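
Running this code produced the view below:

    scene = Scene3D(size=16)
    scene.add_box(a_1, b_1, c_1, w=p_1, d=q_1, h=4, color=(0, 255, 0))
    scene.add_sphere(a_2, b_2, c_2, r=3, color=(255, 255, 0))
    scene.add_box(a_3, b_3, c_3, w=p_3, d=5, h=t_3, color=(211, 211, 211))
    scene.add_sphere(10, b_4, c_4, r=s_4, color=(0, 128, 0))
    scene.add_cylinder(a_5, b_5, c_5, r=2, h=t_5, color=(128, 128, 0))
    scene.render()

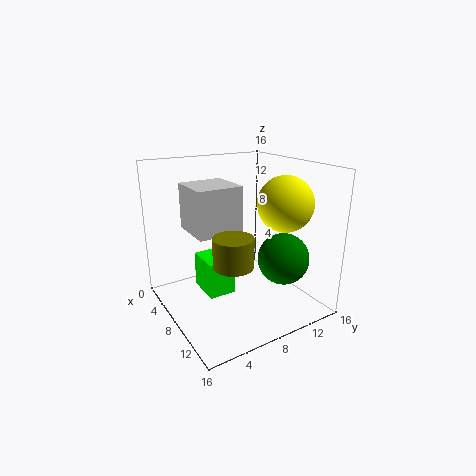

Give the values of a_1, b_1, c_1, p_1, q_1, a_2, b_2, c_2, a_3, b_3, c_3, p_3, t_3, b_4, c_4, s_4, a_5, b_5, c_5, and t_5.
a_1 = 5; b_1 = 4; c_1 = 2; p_1 = 4; q_1 = 3; a_2 = 11; b_2 = 12; c_2 = 12; a_3 = 4; b_3 = 3; c_3 = 9; p_3 = 5; t_3 = 5; b_4 = 13; c_4 = 5; s_4 = 3; a_5 = 12; b_5 = 5; c_5 = 7; t_5 = 3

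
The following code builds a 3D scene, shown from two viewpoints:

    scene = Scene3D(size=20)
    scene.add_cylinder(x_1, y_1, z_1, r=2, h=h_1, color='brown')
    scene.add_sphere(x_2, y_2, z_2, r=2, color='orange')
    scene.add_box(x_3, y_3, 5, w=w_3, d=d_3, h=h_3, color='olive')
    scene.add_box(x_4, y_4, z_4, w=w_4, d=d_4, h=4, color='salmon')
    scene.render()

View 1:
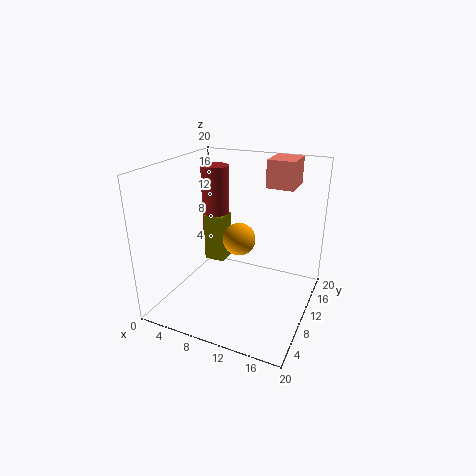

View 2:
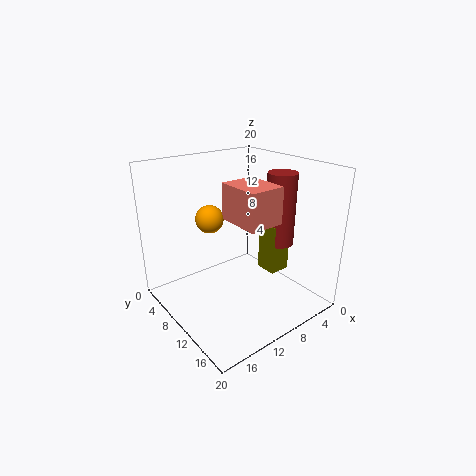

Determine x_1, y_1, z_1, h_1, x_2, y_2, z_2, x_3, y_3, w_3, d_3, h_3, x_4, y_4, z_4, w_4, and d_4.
x_1 = 5; y_1 = 13; z_1 = 9; h_1 = 10; x_2 = 12; y_2 = 6; z_2 = 12; x_3 = 4; y_3 = 11; w_3 = 3; d_3 = 3; h_3 = 7; x_4 = 12; y_4 = 15; z_4 = 16; w_4 = 4; d_4 = 5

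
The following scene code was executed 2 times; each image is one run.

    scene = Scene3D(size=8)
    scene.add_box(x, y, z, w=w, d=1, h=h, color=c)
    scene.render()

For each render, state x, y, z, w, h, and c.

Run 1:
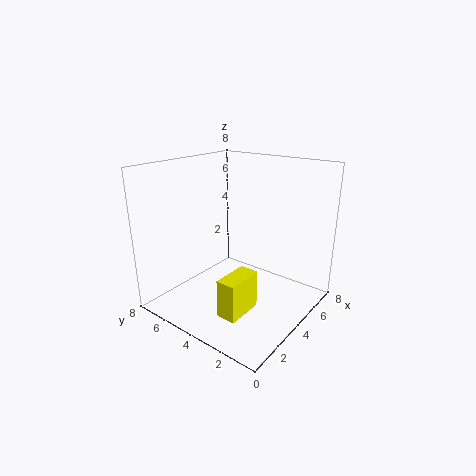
x = 1
y = 2
z = 1
w = 2
h = 2
c = 'yellow'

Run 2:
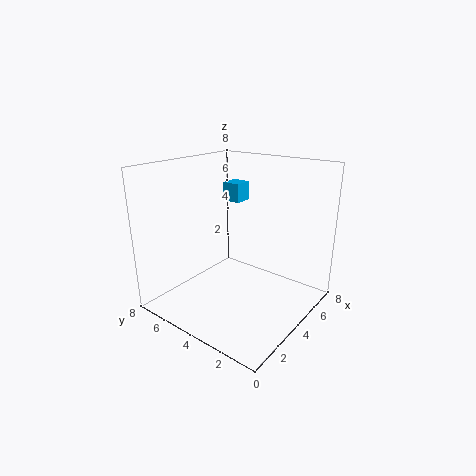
x = 4
y = 4
z = 6
w = 1
h = 1
c = 'deepskyblue'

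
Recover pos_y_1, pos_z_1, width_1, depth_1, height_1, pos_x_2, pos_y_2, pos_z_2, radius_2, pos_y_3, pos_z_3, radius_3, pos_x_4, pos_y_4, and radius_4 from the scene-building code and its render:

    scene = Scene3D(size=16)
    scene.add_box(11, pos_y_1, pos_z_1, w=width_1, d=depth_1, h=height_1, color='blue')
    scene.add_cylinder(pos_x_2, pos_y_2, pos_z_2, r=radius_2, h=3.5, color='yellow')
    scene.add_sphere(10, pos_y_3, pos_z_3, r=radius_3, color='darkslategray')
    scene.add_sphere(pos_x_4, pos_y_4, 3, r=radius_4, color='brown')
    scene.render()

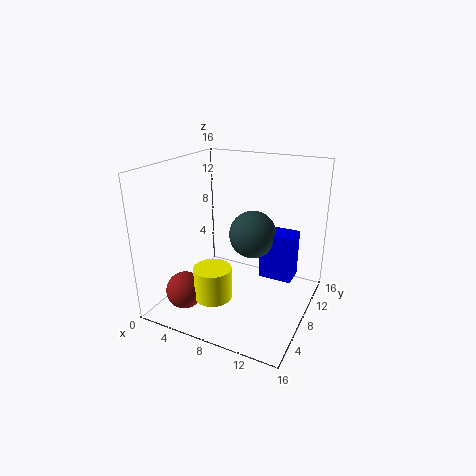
pos_y_1 = 7
pos_z_1 = 4.5
width_1 = 3.5
depth_1 = 2.5
height_1 = 5
pos_x_2 = 7
pos_y_2 = 4
pos_z_2 = 2.5
radius_2 = 2
pos_y_3 = 7.5
pos_z_3 = 9
radius_3 = 2.5
pos_x_4 = 4
pos_y_4 = 3
radius_4 = 2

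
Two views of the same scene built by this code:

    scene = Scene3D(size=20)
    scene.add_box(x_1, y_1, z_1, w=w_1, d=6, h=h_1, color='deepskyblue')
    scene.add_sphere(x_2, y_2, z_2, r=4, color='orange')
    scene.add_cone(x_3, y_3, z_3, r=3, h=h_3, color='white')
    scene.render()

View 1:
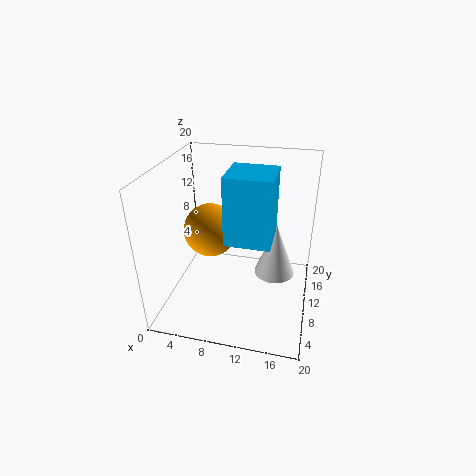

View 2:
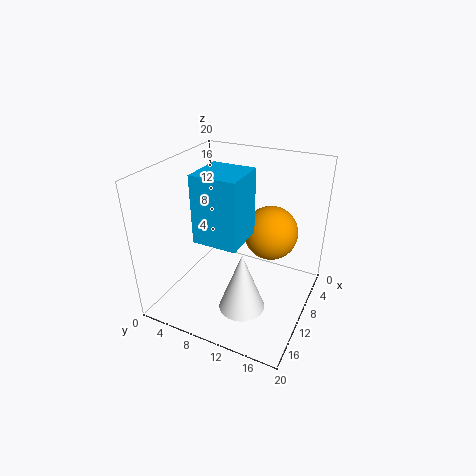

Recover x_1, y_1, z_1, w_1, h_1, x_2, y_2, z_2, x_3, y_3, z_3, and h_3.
x_1 = 9; y_1 = 6; z_1 = 11; w_1 = 6; h_1 = 9; x_2 = 5; y_2 = 13; z_2 = 9; x_3 = 15; y_3 = 13; z_3 = 3; h_3 = 8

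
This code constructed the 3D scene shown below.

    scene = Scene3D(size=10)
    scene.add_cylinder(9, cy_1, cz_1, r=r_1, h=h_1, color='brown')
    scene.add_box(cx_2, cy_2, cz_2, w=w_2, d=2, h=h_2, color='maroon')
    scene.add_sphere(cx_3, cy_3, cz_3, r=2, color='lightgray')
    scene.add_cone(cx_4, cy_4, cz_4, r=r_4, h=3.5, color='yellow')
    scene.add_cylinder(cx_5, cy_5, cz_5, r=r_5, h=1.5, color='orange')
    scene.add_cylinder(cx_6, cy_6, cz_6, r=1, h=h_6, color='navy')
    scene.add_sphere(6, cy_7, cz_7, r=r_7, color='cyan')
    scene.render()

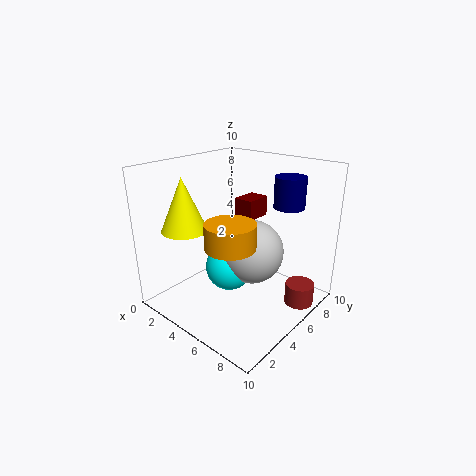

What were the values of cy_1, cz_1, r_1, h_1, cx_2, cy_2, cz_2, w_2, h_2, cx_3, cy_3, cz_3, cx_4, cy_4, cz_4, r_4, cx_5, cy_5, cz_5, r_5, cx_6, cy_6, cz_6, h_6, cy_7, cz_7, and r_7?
cy_1 = 7, cz_1 = 0.5, r_1 = 1, h_1 = 1.5, cx_2 = 3, cy_2 = 7, cz_2 = 5.5, w_2 = 1.5, h_2 = 1.5, cx_3 = 7, cy_3 = 4, cz_3 = 5, cx_4 = 3, cy_4 = 2, cz_4 = 6, r_4 = 1.5, cx_5 = 7, cy_5 = 2, cz_5 = 6, r_5 = 1.5, cx_6 = 8, cy_6 = 6.5, cz_6 = 7.5, h_6 = 2, cy_7 = 3, cz_7 = 4, r_7 = 1.5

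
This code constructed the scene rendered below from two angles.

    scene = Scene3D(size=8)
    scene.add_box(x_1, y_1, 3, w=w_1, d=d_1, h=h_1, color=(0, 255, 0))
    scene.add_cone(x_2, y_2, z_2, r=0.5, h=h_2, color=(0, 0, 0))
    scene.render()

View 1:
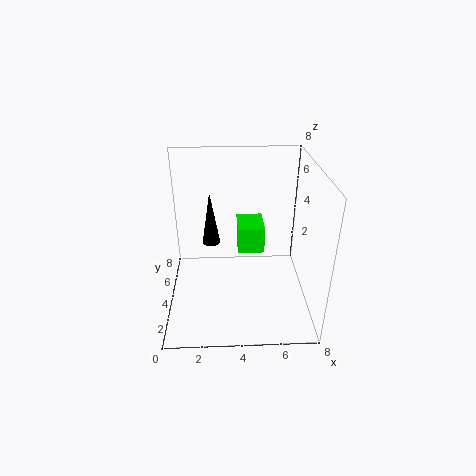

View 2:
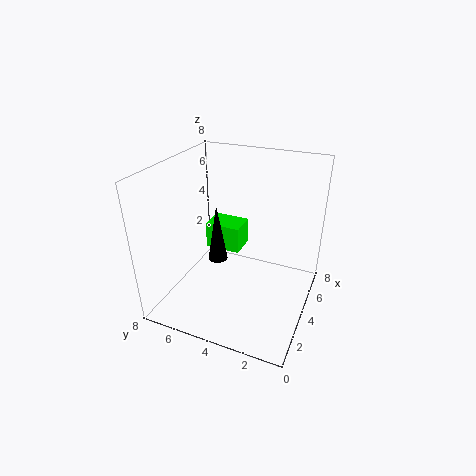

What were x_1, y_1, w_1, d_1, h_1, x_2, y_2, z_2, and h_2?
x_1 = 4
y_1 = 4
w_1 = 1.5
d_1 = 2
h_1 = 1.5
x_2 = 2.5
y_2 = 4.5
z_2 = 3.5
h_2 = 3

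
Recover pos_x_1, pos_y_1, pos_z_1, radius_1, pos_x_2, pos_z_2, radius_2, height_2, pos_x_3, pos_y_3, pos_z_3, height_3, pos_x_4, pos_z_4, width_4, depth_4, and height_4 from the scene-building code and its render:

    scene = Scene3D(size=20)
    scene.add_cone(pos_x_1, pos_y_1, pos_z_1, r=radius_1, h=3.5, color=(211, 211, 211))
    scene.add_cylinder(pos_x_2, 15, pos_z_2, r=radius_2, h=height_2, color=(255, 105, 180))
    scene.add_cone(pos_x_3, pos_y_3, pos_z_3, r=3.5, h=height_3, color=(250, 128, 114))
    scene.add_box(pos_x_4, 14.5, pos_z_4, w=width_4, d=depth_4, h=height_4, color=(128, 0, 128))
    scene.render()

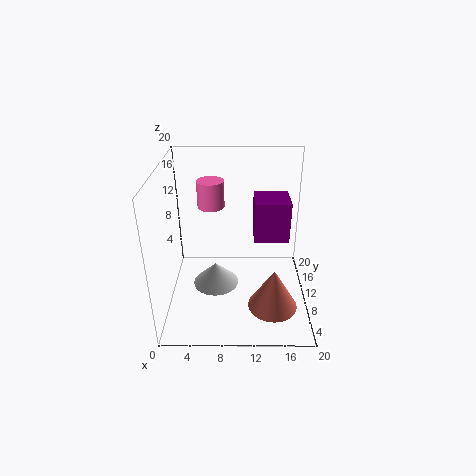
pos_x_1 = 6.5; pos_y_1 = 12.5; pos_z_1 = 0.5; radius_1 = 3.5; pos_x_2 = 6; pos_z_2 = 12.5; radius_2 = 2; height_2 = 4; pos_x_3 = 15; pos_y_3 = 7; pos_z_3 = 0.5; height_3 = 6; pos_x_4 = 12.5; pos_z_4 = 6.5; width_4 = 5.5; depth_4 = 5.5; height_4 = 6.5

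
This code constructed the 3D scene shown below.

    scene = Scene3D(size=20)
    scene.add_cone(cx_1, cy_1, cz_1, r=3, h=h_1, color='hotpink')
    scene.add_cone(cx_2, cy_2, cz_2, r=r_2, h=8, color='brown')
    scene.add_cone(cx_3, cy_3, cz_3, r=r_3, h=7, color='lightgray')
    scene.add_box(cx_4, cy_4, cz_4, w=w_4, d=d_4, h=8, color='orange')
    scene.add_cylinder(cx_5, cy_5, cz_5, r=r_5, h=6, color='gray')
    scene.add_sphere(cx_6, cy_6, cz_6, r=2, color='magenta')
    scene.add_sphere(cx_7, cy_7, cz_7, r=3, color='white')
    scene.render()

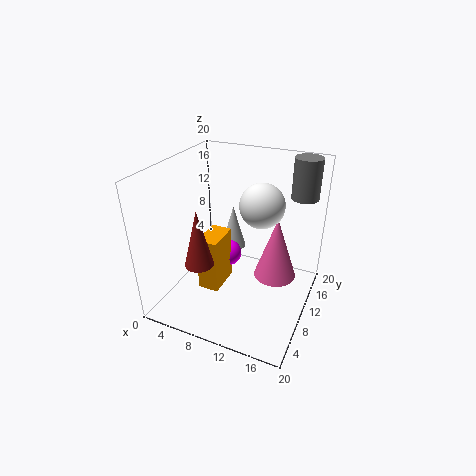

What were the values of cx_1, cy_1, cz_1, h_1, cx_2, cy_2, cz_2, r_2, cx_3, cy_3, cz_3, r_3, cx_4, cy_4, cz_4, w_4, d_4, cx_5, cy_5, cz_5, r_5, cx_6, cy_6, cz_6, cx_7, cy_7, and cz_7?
cx_1 = 15, cy_1 = 12, cz_1 = 4, h_1 = 9, cx_2 = 6, cy_2 = 6, cz_2 = 7, r_2 = 2, cx_3 = 6, cy_3 = 17, cz_3 = 4, r_3 = 2, cx_4 = 5, cy_4 = 7, cz_4 = 2, w_4 = 3, d_4 = 5, cx_5 = 17, cy_5 = 18, cz_5 = 14, r_5 = 2, cx_6 = 7, cy_6 = 13, cz_6 = 5, cx_7 = 13, cy_7 = 11, cz_7 = 15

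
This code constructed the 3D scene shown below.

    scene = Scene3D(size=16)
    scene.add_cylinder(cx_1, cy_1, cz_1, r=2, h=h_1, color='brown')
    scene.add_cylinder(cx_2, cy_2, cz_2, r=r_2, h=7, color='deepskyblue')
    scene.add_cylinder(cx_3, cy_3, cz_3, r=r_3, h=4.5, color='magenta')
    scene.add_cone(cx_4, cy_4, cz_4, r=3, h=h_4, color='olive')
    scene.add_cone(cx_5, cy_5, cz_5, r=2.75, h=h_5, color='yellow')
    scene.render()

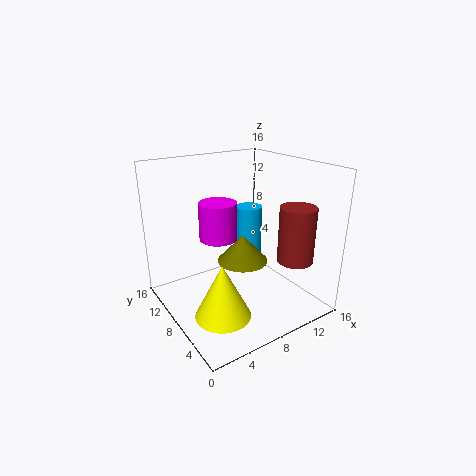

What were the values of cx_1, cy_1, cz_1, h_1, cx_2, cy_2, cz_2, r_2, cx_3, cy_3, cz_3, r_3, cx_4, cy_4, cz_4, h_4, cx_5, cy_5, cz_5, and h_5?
cx_1 = 13, cy_1 = 4, cz_1 = 5.5, h_1 = 6.25, cx_2 = 13.75, cy_2 = 14, cz_2 = 2, r_2 = 1.75, cx_3 = 7.5, cy_3 = 11.5, cz_3 = 6.75, r_3 = 2.25, cx_4 = 9.5, cy_4 = 9.25, cz_4 = 4.25, h_4 = 3.25, cx_5 = 3.25, cy_5 = 3.5, cz_5 = 2.5, h_5 = 5.5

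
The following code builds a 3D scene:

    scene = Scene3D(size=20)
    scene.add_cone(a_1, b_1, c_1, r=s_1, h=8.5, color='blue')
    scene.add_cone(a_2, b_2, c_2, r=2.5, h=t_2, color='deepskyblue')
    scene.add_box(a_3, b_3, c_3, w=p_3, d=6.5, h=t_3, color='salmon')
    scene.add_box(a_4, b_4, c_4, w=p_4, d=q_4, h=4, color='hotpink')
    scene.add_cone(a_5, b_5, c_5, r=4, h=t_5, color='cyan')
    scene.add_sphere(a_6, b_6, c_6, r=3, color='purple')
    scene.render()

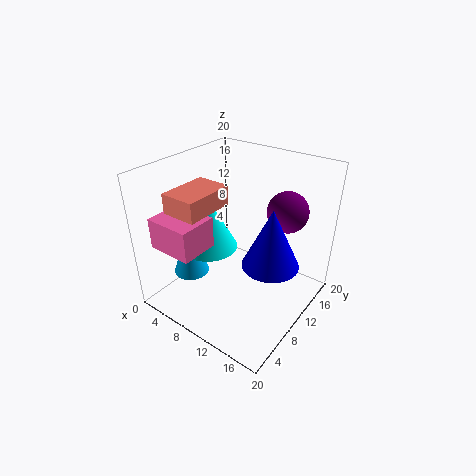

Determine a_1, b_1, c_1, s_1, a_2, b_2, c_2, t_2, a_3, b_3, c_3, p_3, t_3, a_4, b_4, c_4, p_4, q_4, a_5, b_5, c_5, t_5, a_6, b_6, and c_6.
a_1 = 14.5
b_1 = 11.5
c_1 = 6.5
s_1 = 4
a_2 = 4.5
b_2 = 6
c_2 = 4.5
t_2 = 7.5
a_3 = 5.5
b_3 = 1.5
c_3 = 16
p_3 = 4.5
t_3 = 2.5
a_4 = 3.5
b_4 = 0.5
c_4 = 11
p_4 = 6
q_4 = 5
a_5 = 6
b_5 = 8.5
c_5 = 8
t_5 = 7.5
a_6 = 14
b_6 = 16.5
c_6 = 12.5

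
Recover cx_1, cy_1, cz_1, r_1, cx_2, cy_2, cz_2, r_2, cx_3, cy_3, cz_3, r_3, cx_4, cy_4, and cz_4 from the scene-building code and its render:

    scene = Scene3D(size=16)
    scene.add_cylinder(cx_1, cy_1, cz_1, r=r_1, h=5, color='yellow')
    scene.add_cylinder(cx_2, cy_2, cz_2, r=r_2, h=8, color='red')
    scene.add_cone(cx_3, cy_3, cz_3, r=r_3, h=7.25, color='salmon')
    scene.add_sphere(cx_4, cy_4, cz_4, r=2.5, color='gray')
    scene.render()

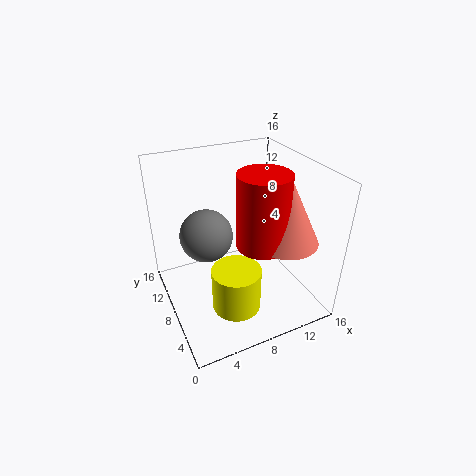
cx_1 = 6.75; cy_1 = 5.75; cz_1 = 0.5; r_1 = 2.75; cx_2 = 9.75; cy_2 = 5.75; cz_2 = 8; r_2 = 2.75; cx_3 = 12.25; cy_3 = 5; cz_3 = 8.25; r_3 = 3.5; cx_4 = 3.5; cy_4 = 5.5; cz_4 = 11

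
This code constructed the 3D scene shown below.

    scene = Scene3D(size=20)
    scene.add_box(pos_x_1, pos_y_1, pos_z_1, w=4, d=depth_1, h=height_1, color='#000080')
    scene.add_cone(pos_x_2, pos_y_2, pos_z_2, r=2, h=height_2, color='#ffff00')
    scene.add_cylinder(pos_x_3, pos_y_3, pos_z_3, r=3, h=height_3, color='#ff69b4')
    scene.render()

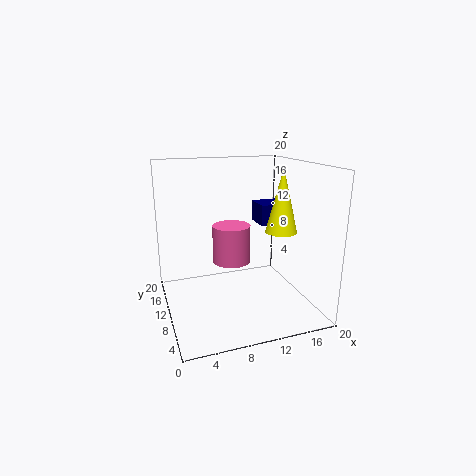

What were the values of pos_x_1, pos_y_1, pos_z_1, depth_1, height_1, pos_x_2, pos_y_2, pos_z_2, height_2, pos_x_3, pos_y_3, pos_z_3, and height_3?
pos_x_1 = 14, pos_y_1 = 11, pos_z_1 = 11, depth_1 = 4, height_1 = 3, pos_x_2 = 14, pos_y_2 = 5, pos_z_2 = 12, height_2 = 8, pos_x_3 = 11, pos_y_3 = 16, pos_z_3 = 4, height_3 = 6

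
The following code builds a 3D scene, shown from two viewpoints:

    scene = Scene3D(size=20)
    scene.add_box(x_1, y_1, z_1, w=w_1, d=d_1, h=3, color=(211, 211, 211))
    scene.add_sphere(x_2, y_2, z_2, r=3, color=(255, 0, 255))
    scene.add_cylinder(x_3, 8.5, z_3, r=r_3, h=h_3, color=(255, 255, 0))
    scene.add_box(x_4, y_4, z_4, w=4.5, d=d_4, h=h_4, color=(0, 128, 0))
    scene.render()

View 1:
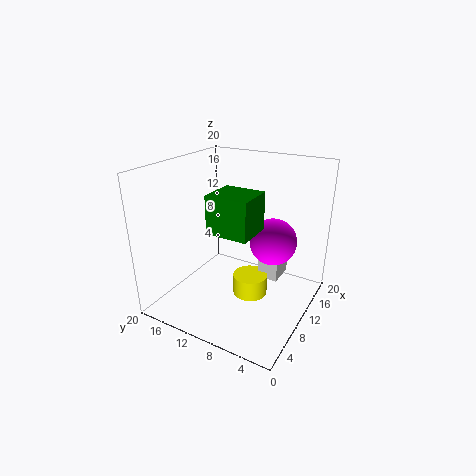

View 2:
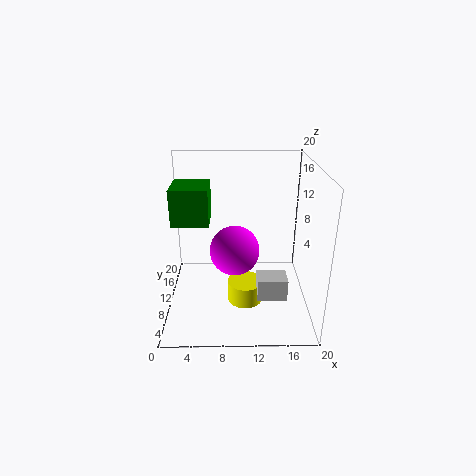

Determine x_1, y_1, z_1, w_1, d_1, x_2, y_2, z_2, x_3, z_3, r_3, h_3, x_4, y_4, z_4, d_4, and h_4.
x_1 = 12.5
y_1 = 5
z_1 = 3
w_1 = 4
d_1 = 3
x_2 = 9.5
y_2 = 4.5
z_2 = 11
x_3 = 11
z_3 = 1
r_3 = 2.5
h_3 = 3
x_4 = 2
y_4 = 4.5
z_4 = 14
d_4 = 5
h_4 = 4.5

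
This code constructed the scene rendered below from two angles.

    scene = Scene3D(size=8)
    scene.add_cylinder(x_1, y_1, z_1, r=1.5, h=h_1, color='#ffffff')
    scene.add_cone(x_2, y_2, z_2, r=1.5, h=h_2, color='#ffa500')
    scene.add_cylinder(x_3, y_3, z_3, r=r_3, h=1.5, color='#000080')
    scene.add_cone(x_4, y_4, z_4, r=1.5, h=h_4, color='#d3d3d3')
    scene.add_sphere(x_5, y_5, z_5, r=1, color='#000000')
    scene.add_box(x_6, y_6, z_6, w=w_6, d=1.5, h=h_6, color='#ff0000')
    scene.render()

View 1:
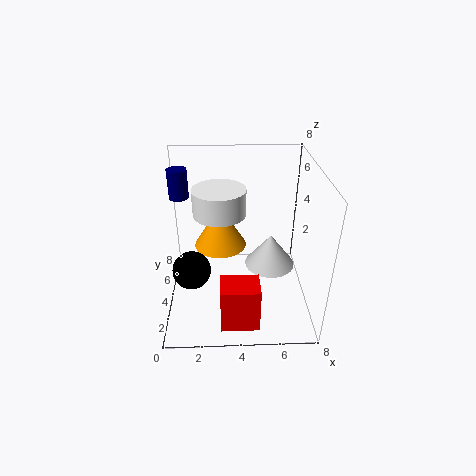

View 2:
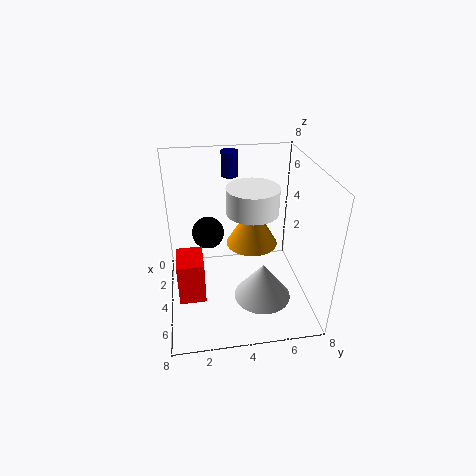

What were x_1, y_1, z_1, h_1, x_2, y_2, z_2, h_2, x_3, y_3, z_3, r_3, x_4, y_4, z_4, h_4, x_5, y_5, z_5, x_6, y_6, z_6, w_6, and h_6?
x_1 = 3
y_1 = 5
z_1 = 5
h_1 = 1.5
x_2 = 3
y_2 = 5
z_2 = 3
h_2 = 2.5
x_3 = 1
y_3 = 4
z_3 = 6.5
r_3 = 0.5
x_4 = 6
y_4 = 5
z_4 = 1.5
h_4 = 2
x_5 = 1.5
y_5 = 2.5
z_5 = 3
x_6 = 3
y_6 = 0.5
z_6 = 0.5
w_6 = 2
h_6 = 2.5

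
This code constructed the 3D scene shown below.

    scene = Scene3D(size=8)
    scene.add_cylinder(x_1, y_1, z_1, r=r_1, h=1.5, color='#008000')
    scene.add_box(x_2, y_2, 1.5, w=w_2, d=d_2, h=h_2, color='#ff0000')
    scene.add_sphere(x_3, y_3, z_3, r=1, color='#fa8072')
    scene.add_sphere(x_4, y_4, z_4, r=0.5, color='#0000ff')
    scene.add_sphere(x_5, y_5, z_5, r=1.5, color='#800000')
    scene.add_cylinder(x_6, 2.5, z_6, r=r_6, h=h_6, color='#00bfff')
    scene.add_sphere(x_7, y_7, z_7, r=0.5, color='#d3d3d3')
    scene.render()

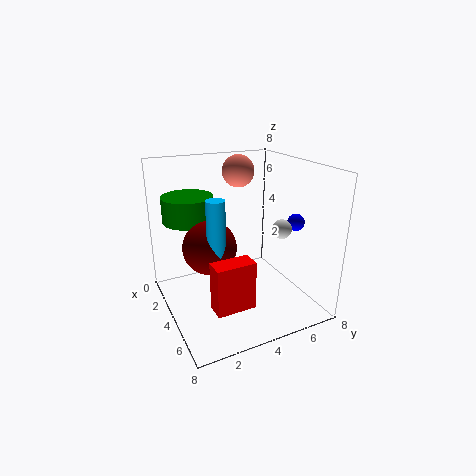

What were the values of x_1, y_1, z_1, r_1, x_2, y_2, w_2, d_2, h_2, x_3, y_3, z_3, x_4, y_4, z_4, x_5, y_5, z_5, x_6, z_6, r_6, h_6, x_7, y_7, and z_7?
x_1 = 1.5; y_1 = 2; z_1 = 4.5; r_1 = 1.5; x_2 = 6; y_2 = 1.5; w_2 = 1; d_2 = 2; h_2 = 2.5; x_3 = 1; y_3 = 5.5; z_3 = 7; x_4 = 4.5; y_4 = 7.5; z_4 = 4.5; x_5 = 3.5; y_5 = 2.5; z_5 = 3.5; x_6 = 4.5; z_6 = 3.5; r_6 = 0.5; h_6 = 3; x_7 = 6; y_7 = 5.5; z_7 = 5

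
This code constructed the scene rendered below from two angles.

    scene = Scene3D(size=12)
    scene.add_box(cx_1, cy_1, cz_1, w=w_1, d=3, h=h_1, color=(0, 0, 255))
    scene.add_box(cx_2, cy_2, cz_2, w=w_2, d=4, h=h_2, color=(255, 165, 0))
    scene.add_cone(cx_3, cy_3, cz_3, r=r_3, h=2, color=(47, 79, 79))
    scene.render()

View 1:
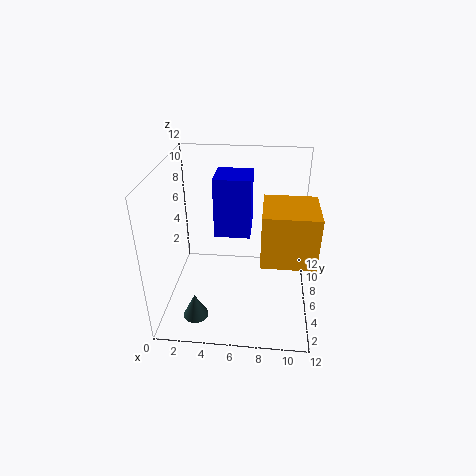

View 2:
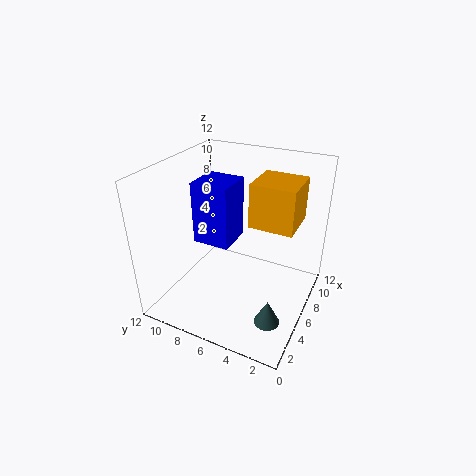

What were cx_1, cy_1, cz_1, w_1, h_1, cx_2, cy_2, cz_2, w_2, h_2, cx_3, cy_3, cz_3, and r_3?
cx_1 = 4, cy_1 = 6, cz_1 = 6, w_1 = 3, h_1 = 5, cx_2 = 8, cy_2 = 2, cz_2 = 6, w_2 = 4, h_2 = 4, cx_3 = 3, cy_3 = 2, cz_3 = 1, r_3 = 1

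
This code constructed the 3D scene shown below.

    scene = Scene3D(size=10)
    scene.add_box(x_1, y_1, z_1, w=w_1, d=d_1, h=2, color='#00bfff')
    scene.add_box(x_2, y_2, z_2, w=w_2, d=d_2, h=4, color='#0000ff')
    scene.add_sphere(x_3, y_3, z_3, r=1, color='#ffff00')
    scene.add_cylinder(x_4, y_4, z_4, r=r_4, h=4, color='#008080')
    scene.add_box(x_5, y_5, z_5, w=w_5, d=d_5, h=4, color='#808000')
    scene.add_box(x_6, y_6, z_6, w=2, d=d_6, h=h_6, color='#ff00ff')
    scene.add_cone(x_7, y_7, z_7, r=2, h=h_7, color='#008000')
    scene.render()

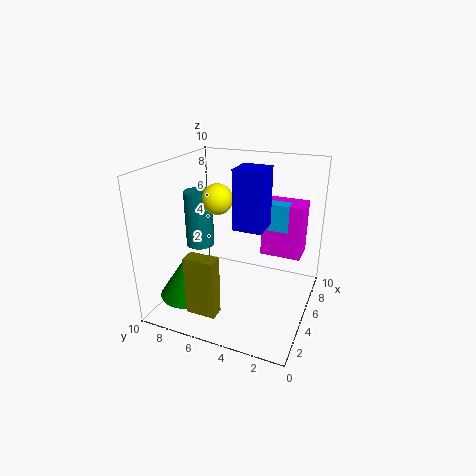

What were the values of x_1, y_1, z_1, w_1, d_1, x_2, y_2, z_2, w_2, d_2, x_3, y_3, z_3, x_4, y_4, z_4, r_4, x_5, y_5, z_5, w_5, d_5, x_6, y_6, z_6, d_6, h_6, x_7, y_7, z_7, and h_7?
x_1 = 7; y_1 = 2; z_1 = 5; w_1 = 1; d_1 = 3; x_2 = 4; y_2 = 3; z_2 = 6; w_2 = 2; d_2 = 2; x_3 = 4; y_3 = 6; z_3 = 8; x_4 = 5; y_4 = 8; z_4 = 4; r_4 = 1; x_5 = 1; y_5 = 5; z_5 = 1; w_5 = 1; d_5 = 2; x_6 = 7; y_6 = 1; z_6 = 3; d_6 = 3; h_6 = 4; x_7 = 3; y_7 = 8; z_7 = 1; h_7 = 3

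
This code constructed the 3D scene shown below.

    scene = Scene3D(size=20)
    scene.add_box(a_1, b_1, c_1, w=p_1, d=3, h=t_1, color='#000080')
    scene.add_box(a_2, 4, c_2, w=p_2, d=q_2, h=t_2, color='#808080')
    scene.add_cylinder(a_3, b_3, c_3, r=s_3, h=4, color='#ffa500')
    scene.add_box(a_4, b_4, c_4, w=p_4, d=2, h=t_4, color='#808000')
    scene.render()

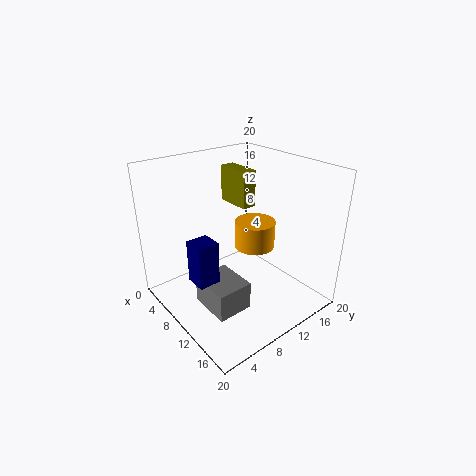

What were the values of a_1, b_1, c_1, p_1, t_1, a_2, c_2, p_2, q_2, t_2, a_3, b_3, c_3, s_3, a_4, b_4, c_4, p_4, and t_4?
a_1 = 8; b_1 = 3; c_1 = 5; p_1 = 3; t_1 = 6; a_2 = 8; c_2 = 1; p_2 = 6; q_2 = 5; t_2 = 4; a_3 = 9; b_3 = 14; c_3 = 7; s_3 = 3; a_4 = 5; b_4 = 11; c_4 = 14; p_4 = 5; t_4 = 5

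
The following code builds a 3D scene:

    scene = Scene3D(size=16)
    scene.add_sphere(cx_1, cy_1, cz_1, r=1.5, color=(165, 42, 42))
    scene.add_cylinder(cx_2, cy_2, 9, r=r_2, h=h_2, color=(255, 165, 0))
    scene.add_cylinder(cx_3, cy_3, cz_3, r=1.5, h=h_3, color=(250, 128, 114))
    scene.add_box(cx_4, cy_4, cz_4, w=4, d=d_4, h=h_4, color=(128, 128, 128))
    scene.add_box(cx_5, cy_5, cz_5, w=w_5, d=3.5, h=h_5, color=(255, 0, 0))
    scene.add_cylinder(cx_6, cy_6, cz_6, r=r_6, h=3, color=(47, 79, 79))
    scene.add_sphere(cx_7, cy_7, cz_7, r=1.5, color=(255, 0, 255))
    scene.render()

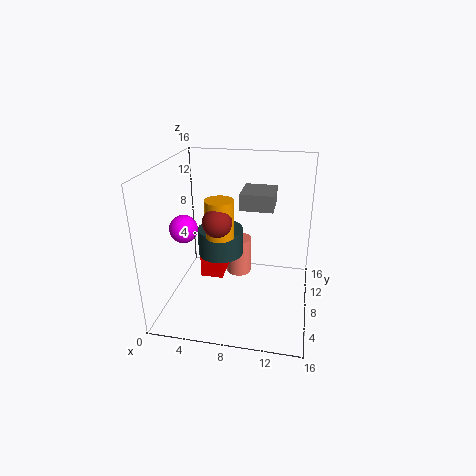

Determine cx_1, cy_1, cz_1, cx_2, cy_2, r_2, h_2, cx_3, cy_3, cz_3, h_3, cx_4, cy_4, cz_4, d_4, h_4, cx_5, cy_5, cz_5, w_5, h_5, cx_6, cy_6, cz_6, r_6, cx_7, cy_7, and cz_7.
cx_1 = 6.5
cy_1 = 5
cz_1 = 11
cx_2 = 6.5
cy_2 = 6
r_2 = 1.5
h_2 = 4
cx_3 = 7.5
cy_3 = 11
cz_3 = 2
h_3 = 4.5
cx_4 = 7.5
cy_4 = 11
cz_4 = 10
d_4 = 4.5
h_4 = 2
cx_5 = 4
cy_5 = 6.5
cz_5 = 3.5
w_5 = 2.5
h_5 = 2.5
cx_6 = 6
cy_6 = 8
cz_6 = 6
r_6 = 2.5
cx_7 = 2.5
cy_7 = 6
cz_7 = 9.5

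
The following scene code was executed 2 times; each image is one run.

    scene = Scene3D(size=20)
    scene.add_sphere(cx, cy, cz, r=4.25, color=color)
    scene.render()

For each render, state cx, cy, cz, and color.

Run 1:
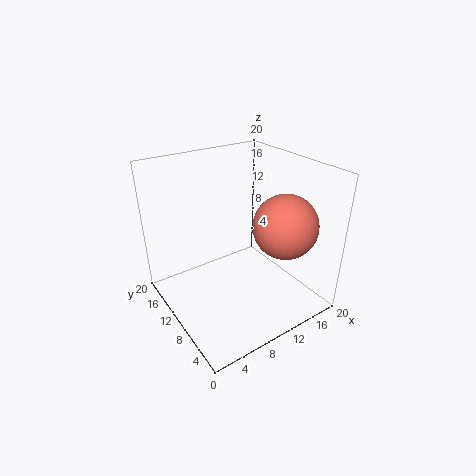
cx = 14, cy = 5, cz = 12.75, color = 'salmon'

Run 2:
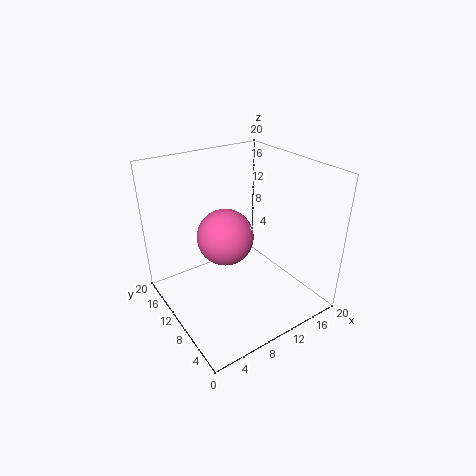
cx = 10.25, cy = 13.75, cz = 8.25, color = 'hotpink'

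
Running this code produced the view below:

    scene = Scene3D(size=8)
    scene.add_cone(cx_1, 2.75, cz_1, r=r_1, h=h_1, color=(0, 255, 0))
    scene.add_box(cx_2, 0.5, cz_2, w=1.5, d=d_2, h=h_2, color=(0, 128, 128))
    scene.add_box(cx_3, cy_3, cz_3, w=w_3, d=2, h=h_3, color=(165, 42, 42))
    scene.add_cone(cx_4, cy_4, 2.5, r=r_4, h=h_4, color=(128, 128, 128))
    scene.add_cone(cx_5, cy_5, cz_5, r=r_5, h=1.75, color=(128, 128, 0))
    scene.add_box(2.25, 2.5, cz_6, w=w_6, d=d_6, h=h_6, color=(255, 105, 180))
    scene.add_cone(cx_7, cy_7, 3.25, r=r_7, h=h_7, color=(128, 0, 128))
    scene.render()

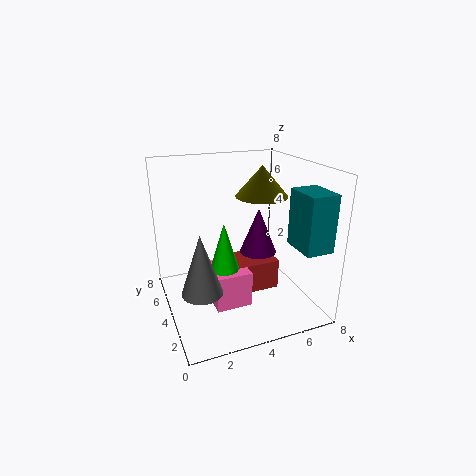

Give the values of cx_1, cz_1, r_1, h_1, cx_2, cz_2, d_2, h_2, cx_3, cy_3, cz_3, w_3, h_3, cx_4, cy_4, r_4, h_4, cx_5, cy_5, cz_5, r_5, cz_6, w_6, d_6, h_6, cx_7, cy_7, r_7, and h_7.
cx_1 = 2.75
cz_1 = 3
r_1 = 0.75
h_1 = 2.5
cx_2 = 6.25
cz_2 = 4
d_2 = 2
h_2 = 3
cx_3 = 3.75
cy_3 = 3.25
cz_3 = 0.75
w_3 = 2.5
h_3 = 1.75
cx_4 = 1.25
cy_4 = 1.75
r_4 = 1
h_4 = 3
cx_5 = 5.75
cy_5 = 4.75
cz_5 = 6
r_5 = 1.5
cz_6 = 0.5
w_6 = 2
d_6 = 2.25
h_6 = 2
cx_7 = 5
cy_7 = 3.5
r_7 = 1
h_7 = 2.5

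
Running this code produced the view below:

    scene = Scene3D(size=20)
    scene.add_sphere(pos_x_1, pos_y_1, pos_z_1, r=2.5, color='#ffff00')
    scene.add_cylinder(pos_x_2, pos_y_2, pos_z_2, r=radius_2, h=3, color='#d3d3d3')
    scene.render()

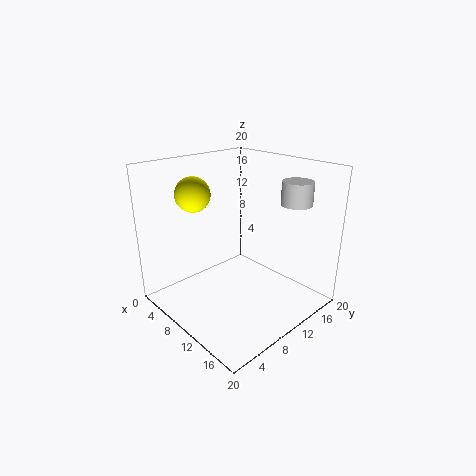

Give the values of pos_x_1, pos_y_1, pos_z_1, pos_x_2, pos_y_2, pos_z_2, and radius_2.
pos_x_1 = 4; pos_y_1 = 7; pos_z_1 = 15.5; pos_x_2 = 16.5; pos_y_2 = 14; pos_z_2 = 15.5; radius_2 = 2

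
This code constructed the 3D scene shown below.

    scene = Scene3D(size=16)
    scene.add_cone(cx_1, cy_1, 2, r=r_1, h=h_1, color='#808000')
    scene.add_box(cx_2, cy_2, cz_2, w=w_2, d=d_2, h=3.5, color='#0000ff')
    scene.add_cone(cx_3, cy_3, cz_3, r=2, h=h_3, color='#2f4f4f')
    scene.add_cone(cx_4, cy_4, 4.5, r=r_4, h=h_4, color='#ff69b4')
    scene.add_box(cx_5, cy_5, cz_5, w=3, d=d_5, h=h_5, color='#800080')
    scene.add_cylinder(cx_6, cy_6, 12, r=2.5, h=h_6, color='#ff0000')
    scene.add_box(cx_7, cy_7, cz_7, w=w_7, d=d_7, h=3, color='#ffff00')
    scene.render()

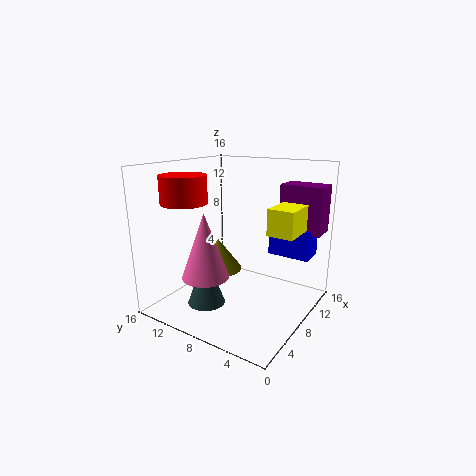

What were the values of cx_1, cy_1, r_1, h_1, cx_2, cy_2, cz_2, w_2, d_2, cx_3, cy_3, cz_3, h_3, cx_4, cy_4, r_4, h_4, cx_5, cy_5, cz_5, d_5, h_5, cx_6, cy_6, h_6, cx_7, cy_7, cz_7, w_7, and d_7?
cx_1 = 11
cy_1 = 13
r_1 = 3
h_1 = 4
cx_2 = 12.5
cy_2 = 1.5
cz_2 = 5
w_2 = 3
d_2 = 5
cx_3 = 4
cy_3 = 9.5
cz_3 = 1.5
h_3 = 5.5
cx_4 = 4
cy_4 = 9.5
r_4 = 2.5
h_4 = 7
cx_5 = 13
cy_5 = 0.5
cz_5 = 8
d_5 = 5
h_5 = 5.5
cx_6 = 4.5
cy_6 = 12.5
h_6 = 3
cx_7 = 9
cy_7 = 2
cz_7 = 8.5
w_7 = 4.5
d_7 = 3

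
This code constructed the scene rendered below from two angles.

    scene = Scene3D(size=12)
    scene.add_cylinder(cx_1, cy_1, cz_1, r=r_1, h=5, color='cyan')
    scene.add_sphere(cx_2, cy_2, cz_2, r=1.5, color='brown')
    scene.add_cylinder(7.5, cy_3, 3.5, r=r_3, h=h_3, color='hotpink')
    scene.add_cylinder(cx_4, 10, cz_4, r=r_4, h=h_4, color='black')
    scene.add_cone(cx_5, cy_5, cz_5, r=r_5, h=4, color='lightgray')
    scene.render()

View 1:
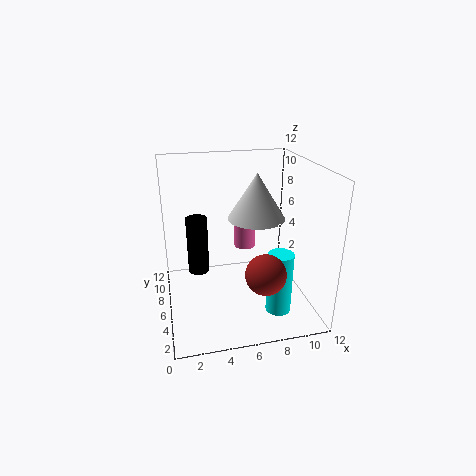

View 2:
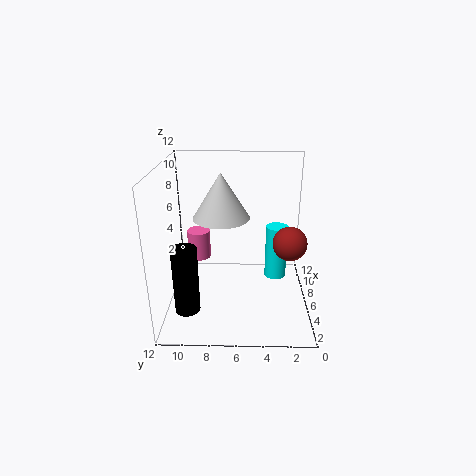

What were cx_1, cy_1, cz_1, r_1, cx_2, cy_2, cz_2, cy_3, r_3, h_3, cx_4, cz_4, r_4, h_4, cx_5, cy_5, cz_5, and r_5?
cx_1 = 8.5, cy_1 = 2.5, cz_1 = 1, r_1 = 1, cx_2 = 7, cy_2 = 1.5, cz_2 = 5, cy_3 = 9.5, r_3 = 1, h_3 = 2.5, cx_4 = 3, cz_4 = 1, r_4 = 1, h_4 = 5.5, cx_5 = 8, cy_5 = 7.5, cz_5 = 7, r_5 = 2.5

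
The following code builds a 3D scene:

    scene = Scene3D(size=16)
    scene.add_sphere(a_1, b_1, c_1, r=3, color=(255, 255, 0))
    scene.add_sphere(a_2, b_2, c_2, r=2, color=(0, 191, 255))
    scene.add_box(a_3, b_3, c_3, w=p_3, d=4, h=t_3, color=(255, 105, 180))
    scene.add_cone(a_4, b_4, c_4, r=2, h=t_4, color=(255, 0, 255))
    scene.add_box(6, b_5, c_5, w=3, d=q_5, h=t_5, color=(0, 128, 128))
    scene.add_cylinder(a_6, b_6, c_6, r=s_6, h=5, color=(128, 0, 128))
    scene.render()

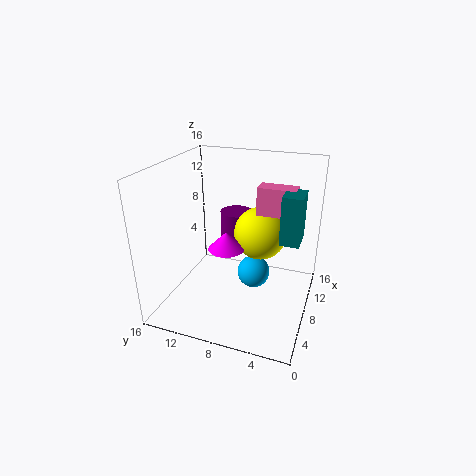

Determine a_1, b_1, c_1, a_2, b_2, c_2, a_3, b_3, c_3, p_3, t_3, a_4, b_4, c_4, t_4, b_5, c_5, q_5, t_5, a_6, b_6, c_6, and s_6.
a_1 = 10
b_1 = 6
c_1 = 8
a_2 = 11
b_2 = 7
c_2 = 2
a_3 = 8
b_3 = 2
c_3 = 11
p_3 = 2
t_3 = 3
a_4 = 7
b_4 = 9
c_4 = 7
t_4 = 2
b_5 = 1
c_5 = 9
q_5 = 2
t_5 = 5
a_6 = 13
b_6 = 10
c_6 = 4
s_6 = 2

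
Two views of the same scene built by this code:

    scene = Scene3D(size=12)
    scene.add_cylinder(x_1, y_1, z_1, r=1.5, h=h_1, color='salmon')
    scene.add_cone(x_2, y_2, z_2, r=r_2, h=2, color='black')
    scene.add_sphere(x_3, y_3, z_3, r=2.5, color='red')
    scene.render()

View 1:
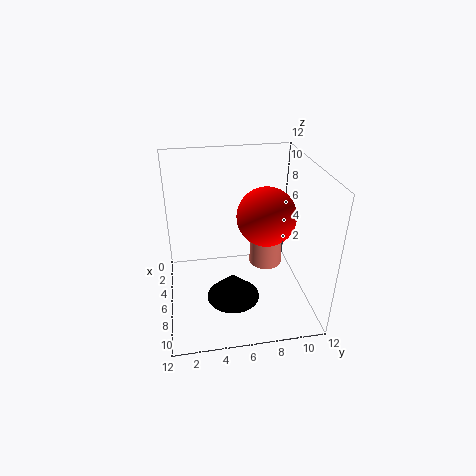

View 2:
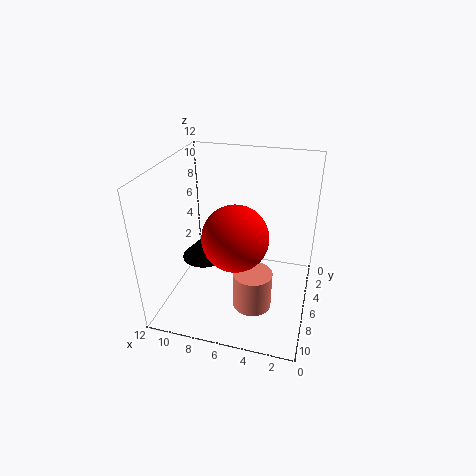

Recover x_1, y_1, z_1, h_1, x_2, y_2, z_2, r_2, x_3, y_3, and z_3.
x_1 = 4, y_1 = 9, z_1 = 2, h_1 = 3, x_2 = 9.5, y_2 = 5, z_2 = 3, r_2 = 2, x_3 = 5.5, y_3 = 8.5, z_3 = 7.5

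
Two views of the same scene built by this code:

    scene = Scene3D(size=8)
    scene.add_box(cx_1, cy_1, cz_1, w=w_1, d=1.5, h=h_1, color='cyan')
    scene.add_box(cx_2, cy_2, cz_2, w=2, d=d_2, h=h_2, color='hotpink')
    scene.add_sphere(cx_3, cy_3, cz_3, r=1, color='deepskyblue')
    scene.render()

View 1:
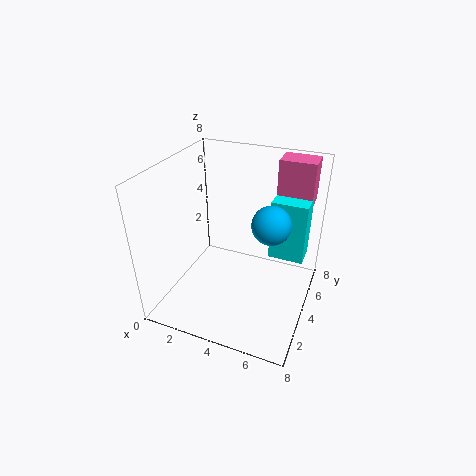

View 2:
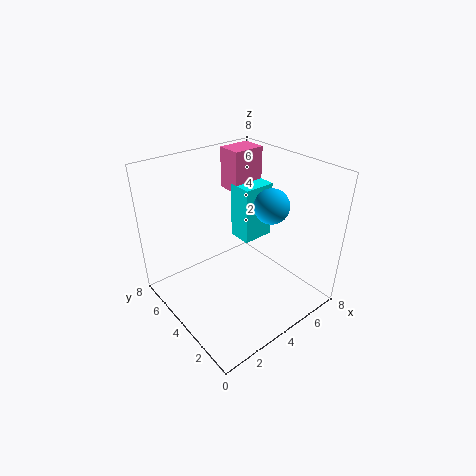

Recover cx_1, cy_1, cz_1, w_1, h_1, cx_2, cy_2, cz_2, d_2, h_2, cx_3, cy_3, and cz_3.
cx_1 = 5.5; cy_1 = 5; cz_1 = 2.5; w_1 = 2; h_1 = 3.5; cx_2 = 5.5; cy_2 = 6; cz_2 = 5.5; d_2 = 1.5; h_2 = 2.5; cx_3 = 6; cy_3 = 3.5; cz_3 = 5.5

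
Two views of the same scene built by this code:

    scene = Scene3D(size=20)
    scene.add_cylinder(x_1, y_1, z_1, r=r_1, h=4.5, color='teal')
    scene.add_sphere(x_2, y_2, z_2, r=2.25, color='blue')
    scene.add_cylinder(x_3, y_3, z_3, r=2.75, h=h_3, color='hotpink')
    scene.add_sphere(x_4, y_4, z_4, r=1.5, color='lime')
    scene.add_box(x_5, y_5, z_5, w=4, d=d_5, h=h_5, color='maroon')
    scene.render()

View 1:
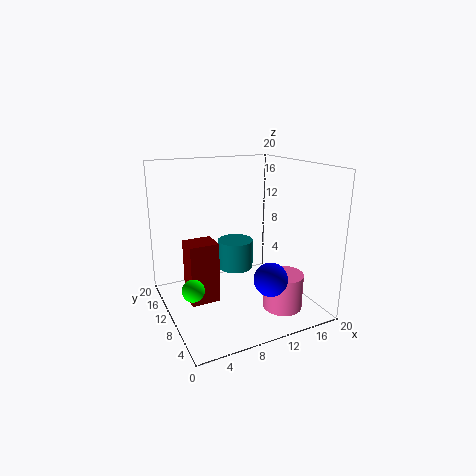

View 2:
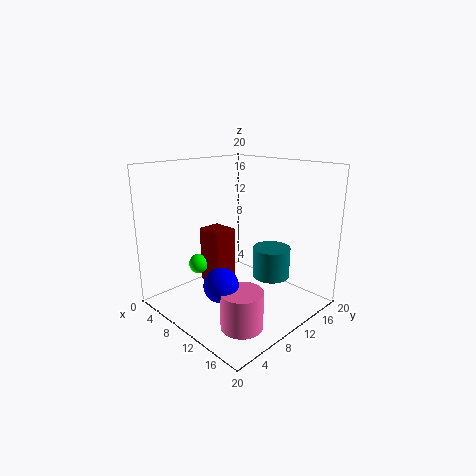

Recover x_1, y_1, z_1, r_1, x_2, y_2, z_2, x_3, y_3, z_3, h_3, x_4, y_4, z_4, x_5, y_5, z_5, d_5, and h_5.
x_1 = 12, y_1 = 15, z_1 = 3.25, r_1 = 2.75, x_2 = 12.25, y_2 = 4.75, z_2 = 5.5, x_3 = 15, y_3 = 5.75, z_3 = 0.25, h_3 = 5, x_4 = 2.75, y_4 = 8.5, z_4 = 4.25, x_5 = 2.75, y_5 = 9, z_5 = 1.5, d_5 = 3.5, h_5 = 8.5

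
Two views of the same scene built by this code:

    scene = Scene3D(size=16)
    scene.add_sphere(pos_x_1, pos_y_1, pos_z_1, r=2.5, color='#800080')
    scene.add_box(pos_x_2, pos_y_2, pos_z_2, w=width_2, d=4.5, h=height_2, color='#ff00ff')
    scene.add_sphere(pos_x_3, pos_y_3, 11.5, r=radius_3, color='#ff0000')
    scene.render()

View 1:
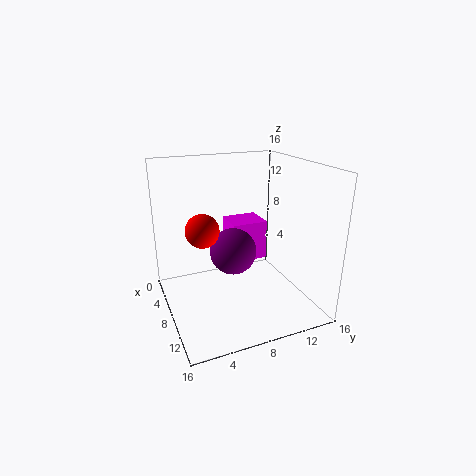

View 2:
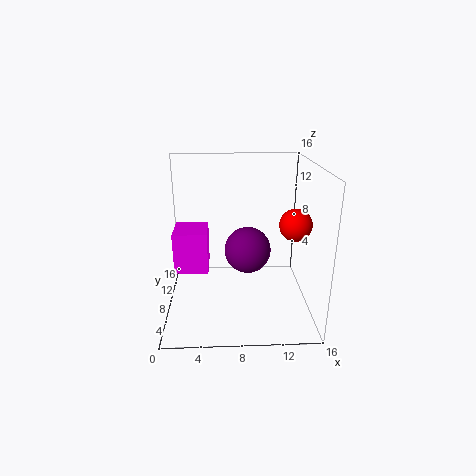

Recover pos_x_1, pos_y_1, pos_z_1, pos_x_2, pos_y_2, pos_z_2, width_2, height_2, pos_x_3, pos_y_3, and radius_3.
pos_x_1 = 9; pos_y_1 = 7; pos_z_1 = 7; pos_x_2 = 0.5; pos_y_2 = 9; pos_z_2 = 3; width_2 = 4; height_2 = 5; pos_x_3 = 13; pos_y_3 = 2.5; radius_3 = 1.5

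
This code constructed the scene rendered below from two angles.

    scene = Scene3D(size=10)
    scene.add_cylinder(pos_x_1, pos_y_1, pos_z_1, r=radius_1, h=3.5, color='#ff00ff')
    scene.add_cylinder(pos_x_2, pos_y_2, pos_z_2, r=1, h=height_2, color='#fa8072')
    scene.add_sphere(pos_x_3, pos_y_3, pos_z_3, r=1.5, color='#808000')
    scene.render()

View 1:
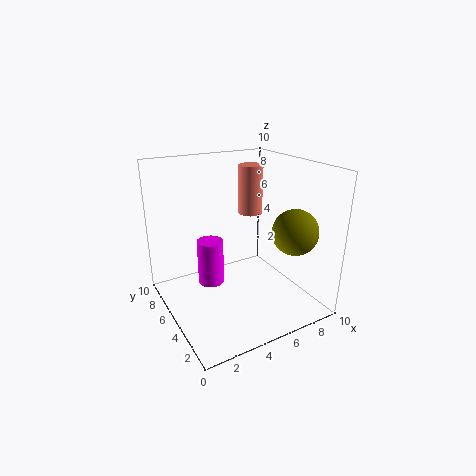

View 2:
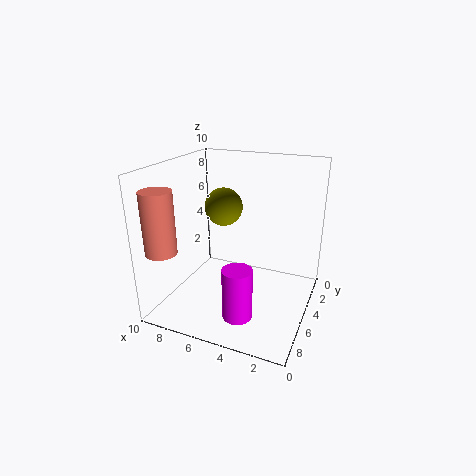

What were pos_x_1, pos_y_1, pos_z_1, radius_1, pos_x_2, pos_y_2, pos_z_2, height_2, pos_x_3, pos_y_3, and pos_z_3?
pos_x_1 = 4, pos_y_1 = 7.5, pos_z_1 = 0.5, radius_1 = 1, pos_x_2 = 8.5, pos_y_2 = 9, pos_z_2 = 5, height_2 = 4, pos_x_3 = 7.5, pos_y_3 = 2, pos_z_3 = 6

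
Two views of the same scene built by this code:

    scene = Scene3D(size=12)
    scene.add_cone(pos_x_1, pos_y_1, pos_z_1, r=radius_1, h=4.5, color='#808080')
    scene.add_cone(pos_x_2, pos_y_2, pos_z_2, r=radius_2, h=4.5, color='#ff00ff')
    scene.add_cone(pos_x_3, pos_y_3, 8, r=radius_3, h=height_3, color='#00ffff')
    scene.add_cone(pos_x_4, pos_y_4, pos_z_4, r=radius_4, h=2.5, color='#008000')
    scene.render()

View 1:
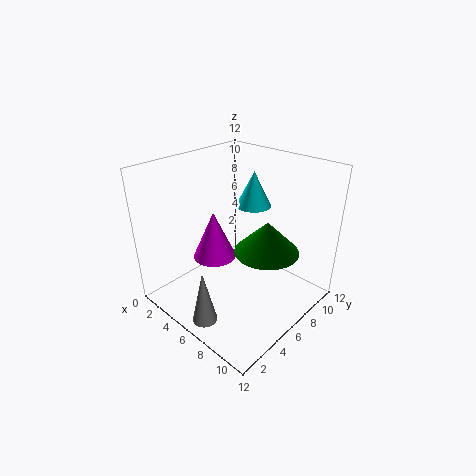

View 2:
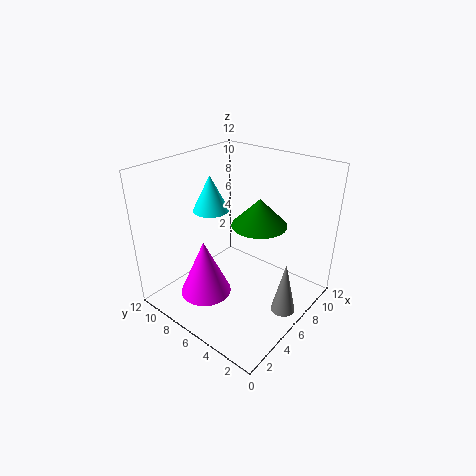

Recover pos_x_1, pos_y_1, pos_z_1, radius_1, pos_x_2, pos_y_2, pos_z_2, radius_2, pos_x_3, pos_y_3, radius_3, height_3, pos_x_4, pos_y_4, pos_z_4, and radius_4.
pos_x_1 = 6.5, pos_y_1 = 1.5, pos_z_1 = 0.5, radius_1 = 1, pos_x_2 = 2.5, pos_y_2 = 6.5, pos_z_2 = 2.5, radius_2 = 2, pos_x_3 = 5.5, pos_y_3 = 8.5, radius_3 = 1.5, height_3 = 3, pos_x_4 = 9, pos_y_4 = 6, pos_z_4 = 6, radius_4 = 2.5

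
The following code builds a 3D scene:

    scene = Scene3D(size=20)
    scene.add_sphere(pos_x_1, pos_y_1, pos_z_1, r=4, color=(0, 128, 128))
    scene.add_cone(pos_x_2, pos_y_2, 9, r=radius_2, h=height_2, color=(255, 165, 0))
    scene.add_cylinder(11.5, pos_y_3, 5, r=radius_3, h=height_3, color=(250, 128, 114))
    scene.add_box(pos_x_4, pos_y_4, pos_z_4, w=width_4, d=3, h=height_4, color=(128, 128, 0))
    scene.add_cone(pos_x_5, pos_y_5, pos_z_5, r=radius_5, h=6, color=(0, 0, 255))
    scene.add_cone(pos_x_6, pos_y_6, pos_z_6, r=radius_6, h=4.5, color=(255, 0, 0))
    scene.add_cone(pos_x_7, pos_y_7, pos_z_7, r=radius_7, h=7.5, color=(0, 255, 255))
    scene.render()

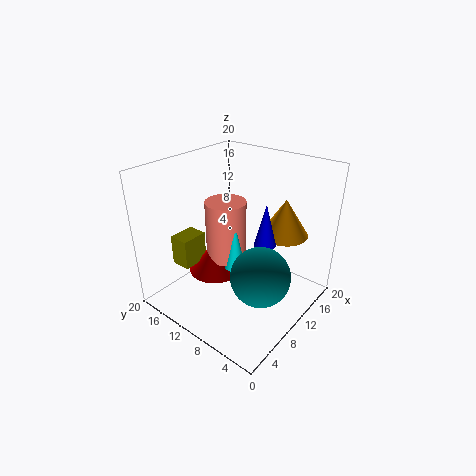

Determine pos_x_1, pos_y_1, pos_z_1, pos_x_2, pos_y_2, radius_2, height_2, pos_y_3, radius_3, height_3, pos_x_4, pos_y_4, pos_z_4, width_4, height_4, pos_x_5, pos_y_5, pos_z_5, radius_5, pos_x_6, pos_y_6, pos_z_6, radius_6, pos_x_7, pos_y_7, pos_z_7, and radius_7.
pos_x_1 = 8.5; pos_y_1 = 5; pos_z_1 = 6.5; pos_x_2 = 16.5; pos_y_2 = 6.5; radius_2 = 3.5; height_2 = 5.5; pos_y_3 = 13.5; radius_3 = 3; height_3 = 9; pos_x_4 = 5.5; pos_y_4 = 16; pos_z_4 = 4.5; width_4 = 4; height_4 = 4.5; pos_x_5 = 11.5; pos_y_5 = 6.5; pos_z_5 = 9.5; radius_5 = 1.5; pos_x_6 = 10; pos_y_6 = 14.5; pos_z_6 = 3; radius_6 = 4; pos_x_7 = 10.5; pos_y_7 = 11; pos_z_7 = 4.5; radius_7 = 1.5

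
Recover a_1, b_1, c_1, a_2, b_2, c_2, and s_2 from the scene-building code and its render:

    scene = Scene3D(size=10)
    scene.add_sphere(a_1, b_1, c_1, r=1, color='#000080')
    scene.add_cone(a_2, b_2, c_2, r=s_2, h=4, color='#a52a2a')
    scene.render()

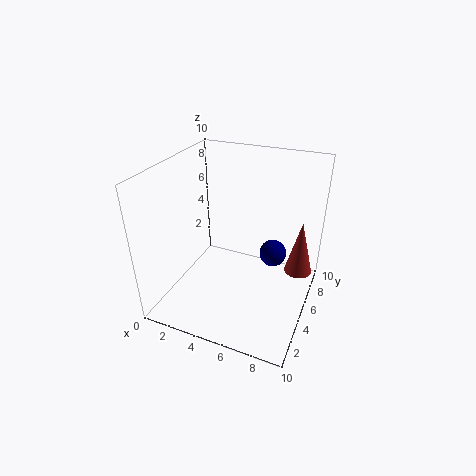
a_1 = 7
b_1 = 7
c_1 = 3
a_2 = 9
b_2 = 7
c_2 = 2
s_2 = 1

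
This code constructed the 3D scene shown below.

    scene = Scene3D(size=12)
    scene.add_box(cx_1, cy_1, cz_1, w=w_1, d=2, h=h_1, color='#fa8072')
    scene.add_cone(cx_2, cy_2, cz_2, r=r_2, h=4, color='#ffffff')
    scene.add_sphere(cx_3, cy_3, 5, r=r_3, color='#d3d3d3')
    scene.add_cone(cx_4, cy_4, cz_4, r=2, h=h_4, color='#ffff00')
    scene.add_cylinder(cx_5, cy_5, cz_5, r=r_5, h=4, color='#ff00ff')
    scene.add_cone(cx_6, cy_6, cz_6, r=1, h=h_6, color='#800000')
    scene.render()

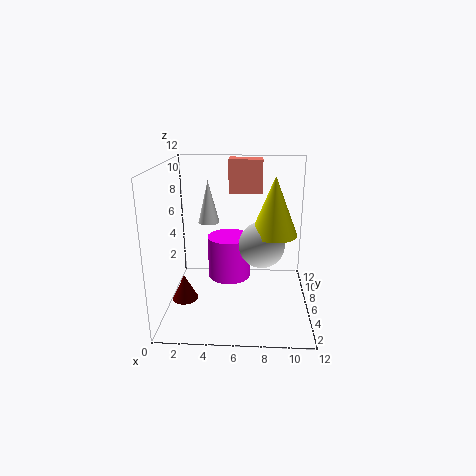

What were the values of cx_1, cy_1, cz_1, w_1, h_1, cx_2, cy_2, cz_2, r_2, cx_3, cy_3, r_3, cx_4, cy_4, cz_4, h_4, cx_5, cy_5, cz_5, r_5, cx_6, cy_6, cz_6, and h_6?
cx_1 = 5
cy_1 = 9
cz_1 = 9
w_1 = 3
h_1 = 3
cx_2 = 3
cy_2 = 10
cz_2 = 6
r_2 = 1
cx_3 = 8
cy_3 = 7
r_3 = 2
cx_4 = 9
cy_4 = 7
cz_4 = 6
h_4 = 5
cx_5 = 5
cy_5 = 9
cz_5 = 1
r_5 = 2
cx_6 = 2
cy_6 = 3
cz_6 = 2
h_6 = 2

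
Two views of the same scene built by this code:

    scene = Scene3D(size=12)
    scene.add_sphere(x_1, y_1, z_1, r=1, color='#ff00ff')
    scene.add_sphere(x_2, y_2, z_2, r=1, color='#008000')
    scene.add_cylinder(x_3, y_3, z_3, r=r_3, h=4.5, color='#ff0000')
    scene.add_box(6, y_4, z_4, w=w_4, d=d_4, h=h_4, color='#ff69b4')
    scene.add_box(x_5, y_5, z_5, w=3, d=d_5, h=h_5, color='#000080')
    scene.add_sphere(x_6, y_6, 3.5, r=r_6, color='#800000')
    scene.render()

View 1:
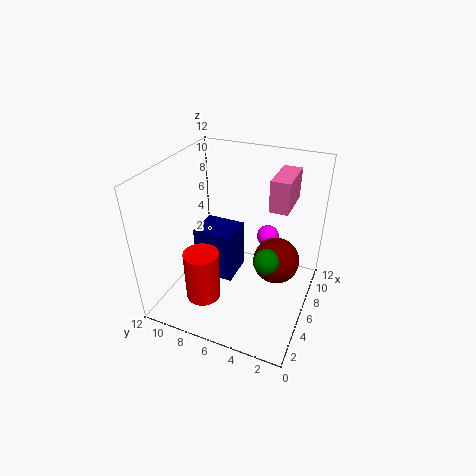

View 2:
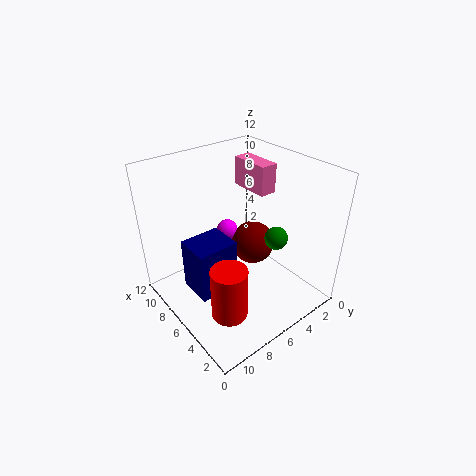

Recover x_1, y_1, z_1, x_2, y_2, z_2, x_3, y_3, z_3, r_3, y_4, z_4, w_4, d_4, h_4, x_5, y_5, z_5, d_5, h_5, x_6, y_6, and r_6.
x_1 = 9.5
y_1 = 4.5
z_1 = 4.5
x_2 = 4.5
y_2 = 3
z_2 = 5.5
x_3 = 4
y_3 = 8.5
z_3 = 0.5
r_3 = 1.5
y_4 = 2
z_4 = 9
w_4 = 3.5
d_4 = 1.5
h_4 = 2.5
x_5 = 5.5
y_5 = 6.5
z_5 = 1.5
d_5 = 3.5
h_5 = 4.5
x_6 = 7.5
y_6 = 3
r_6 = 2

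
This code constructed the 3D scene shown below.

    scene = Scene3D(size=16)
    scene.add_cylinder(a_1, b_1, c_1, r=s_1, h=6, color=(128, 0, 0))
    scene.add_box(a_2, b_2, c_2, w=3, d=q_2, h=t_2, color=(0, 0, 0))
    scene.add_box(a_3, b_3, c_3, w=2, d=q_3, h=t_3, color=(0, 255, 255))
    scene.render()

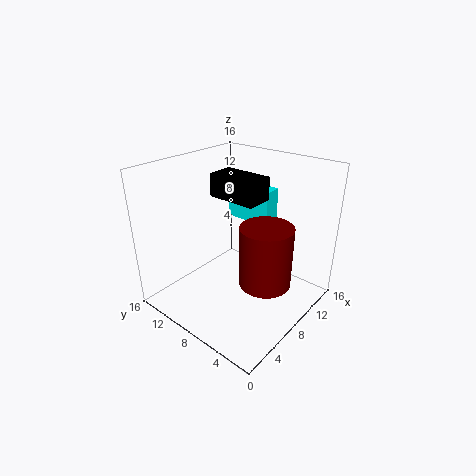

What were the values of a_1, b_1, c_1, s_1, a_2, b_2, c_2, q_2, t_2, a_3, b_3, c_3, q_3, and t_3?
a_1 = 5.5, b_1 = 2.5, c_1 = 6, s_1 = 2.5, a_2 = 7, b_2 = 5.5, c_2 = 12.5, q_2 = 5.5, t_2 = 2.5, a_3 = 10.5, b_3 = 6, c_3 = 9, q_3 = 5.5, t_3 = 4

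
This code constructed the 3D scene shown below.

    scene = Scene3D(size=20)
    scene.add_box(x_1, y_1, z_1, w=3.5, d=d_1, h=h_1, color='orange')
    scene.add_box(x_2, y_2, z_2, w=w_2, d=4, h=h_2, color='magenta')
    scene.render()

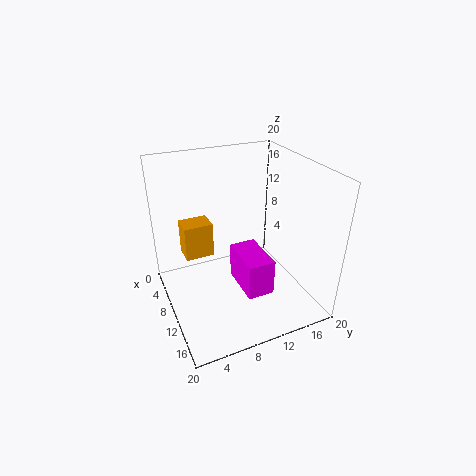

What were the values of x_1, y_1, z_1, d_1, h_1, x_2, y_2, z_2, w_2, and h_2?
x_1 = 0.5
y_1 = 4
z_1 = 4
d_1 = 4.5
h_1 = 5.5
x_2 = 6
y_2 = 10.5
z_2 = 1
w_2 = 7
h_2 = 5.5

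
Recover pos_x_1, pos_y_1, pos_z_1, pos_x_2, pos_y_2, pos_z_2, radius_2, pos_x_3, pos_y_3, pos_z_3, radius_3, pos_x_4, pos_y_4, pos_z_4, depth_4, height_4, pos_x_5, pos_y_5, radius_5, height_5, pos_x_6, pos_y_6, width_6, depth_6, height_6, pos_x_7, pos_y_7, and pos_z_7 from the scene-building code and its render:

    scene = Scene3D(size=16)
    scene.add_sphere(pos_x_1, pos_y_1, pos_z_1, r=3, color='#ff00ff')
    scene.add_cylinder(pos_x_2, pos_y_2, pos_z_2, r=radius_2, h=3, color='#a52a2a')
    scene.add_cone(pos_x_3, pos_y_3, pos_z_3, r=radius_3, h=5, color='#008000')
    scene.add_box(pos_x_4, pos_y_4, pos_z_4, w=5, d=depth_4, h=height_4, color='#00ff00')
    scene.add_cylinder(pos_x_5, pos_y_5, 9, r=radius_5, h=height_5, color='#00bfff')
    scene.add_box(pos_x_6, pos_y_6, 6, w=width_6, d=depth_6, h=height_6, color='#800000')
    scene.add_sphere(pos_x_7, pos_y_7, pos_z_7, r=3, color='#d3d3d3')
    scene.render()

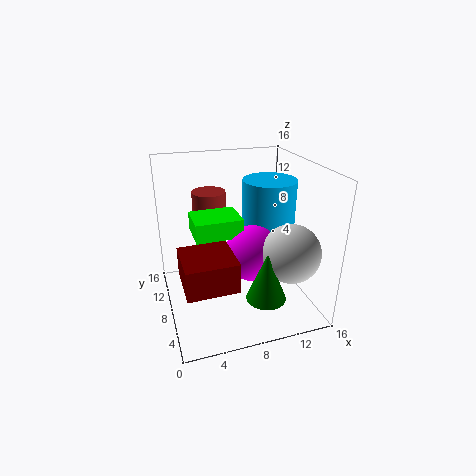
pos_x_1 = 9, pos_y_1 = 6, pos_z_1 = 7, pos_x_2 = 6, pos_y_2 = 13, pos_z_2 = 9, radius_2 = 2, pos_x_3 = 9, pos_y_3 = 2, pos_z_3 = 4, radius_3 = 2, pos_x_4 = 3, pos_y_4 = 6, pos_z_4 = 9, depth_4 = 4, height_4 = 2, pos_x_5 = 12, pos_y_5 = 9, radius_5 = 3, height_5 = 5, pos_x_6 = 1, pos_y_6 = 1, width_6 = 5, depth_6 = 5, height_6 = 3, pos_x_7 = 12, pos_y_7 = 3, pos_z_7 = 8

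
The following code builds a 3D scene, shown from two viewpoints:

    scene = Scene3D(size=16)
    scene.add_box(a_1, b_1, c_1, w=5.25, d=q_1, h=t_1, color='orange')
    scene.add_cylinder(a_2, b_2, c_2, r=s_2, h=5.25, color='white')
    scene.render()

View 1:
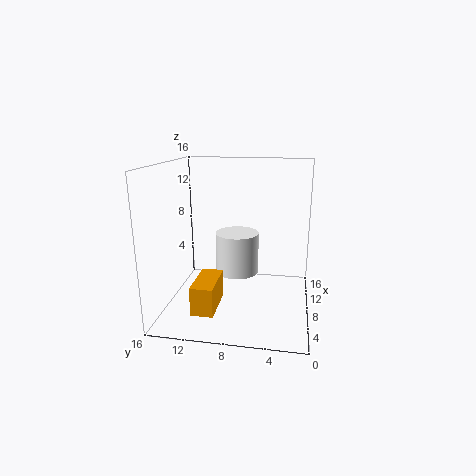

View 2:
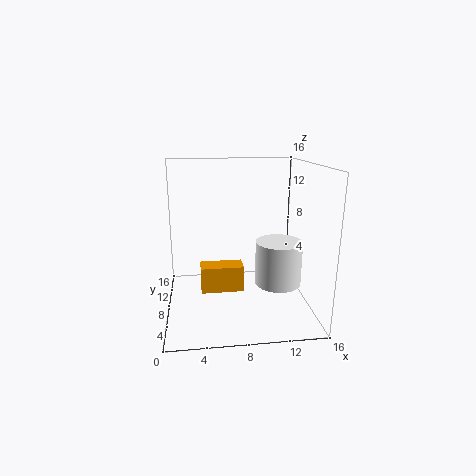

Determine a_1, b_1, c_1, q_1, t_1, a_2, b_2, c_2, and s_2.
a_1 = 3.75
b_1 = 10
c_1 = 0.25
q_1 = 2.5
t_1 = 3.25
a_2 = 13
b_2 = 9
c_2 = 1.75
s_2 = 2.75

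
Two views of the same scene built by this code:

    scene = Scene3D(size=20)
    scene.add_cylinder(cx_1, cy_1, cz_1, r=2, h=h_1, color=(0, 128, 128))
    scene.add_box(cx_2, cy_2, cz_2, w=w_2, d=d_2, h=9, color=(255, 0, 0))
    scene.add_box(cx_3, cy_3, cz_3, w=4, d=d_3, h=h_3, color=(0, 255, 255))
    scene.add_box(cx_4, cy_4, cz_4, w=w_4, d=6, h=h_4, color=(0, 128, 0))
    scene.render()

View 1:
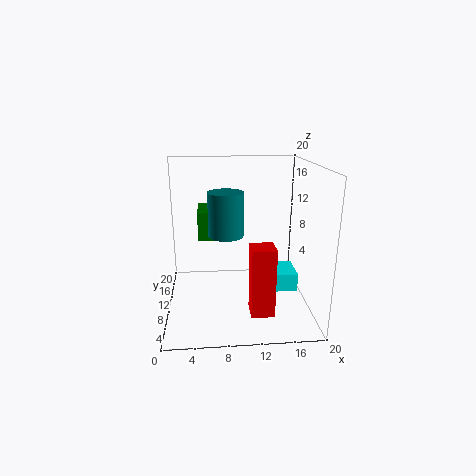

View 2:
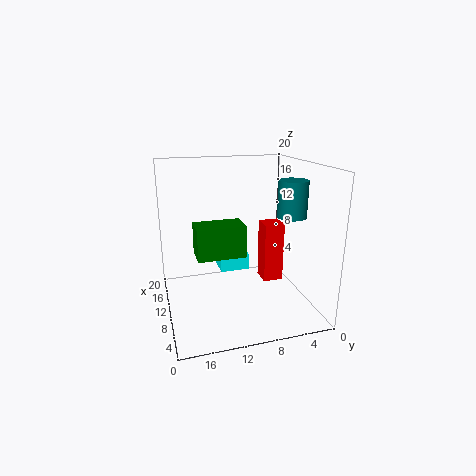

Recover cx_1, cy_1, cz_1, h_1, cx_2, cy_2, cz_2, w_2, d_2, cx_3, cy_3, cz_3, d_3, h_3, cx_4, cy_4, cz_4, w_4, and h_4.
cx_1 = 8
cy_1 = 3
cz_1 = 13
h_1 = 5
cx_2 = 11
cy_2 = 2.5
cz_2 = 2
w_2 = 3
d_2 = 3
cx_3 = 14
cy_3 = 7
cz_3 = 3
d_3 = 4.5
h_3 = 2.5
cx_4 = 4.5
cy_4 = 10.5
cz_4 = 9.5
w_4 = 3.5
h_4 = 4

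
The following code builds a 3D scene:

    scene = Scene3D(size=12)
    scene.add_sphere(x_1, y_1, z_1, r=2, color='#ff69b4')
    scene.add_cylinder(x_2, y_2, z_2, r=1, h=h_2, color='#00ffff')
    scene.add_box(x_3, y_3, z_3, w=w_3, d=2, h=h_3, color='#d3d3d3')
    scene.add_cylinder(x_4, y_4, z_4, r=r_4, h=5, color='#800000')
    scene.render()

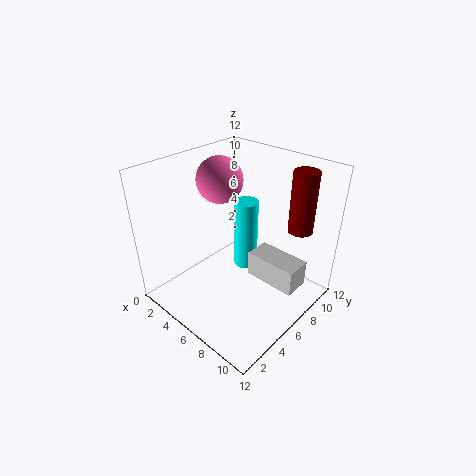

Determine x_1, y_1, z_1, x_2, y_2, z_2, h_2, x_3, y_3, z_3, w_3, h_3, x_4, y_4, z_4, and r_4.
x_1 = 3; y_1 = 7; z_1 = 10; x_2 = 6; y_2 = 7; z_2 = 3; h_2 = 6; x_3 = 8; y_3 = 5; z_3 = 4; w_3 = 4; h_3 = 2; x_4 = 10; y_4 = 9; z_4 = 7; r_4 = 1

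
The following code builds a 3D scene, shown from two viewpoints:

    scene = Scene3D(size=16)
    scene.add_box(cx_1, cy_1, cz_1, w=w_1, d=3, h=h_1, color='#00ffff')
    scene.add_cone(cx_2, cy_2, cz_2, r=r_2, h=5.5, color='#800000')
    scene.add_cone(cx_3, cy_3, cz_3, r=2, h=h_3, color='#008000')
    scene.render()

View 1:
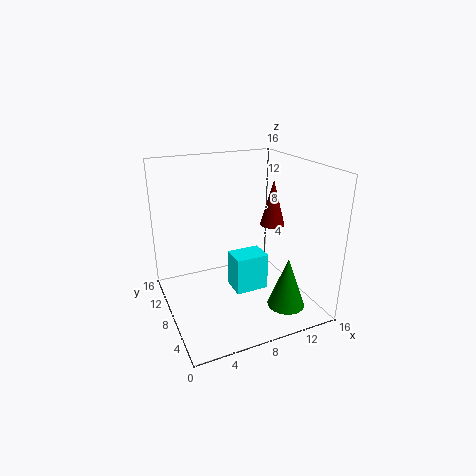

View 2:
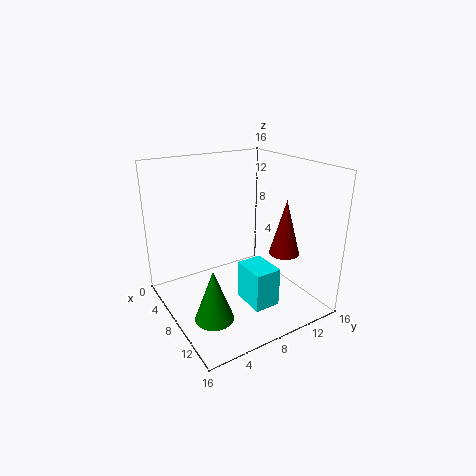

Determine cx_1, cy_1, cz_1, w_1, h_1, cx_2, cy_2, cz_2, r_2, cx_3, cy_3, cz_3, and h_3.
cx_1 = 8
cy_1 = 8
cz_1 = 0.5
w_1 = 4
h_1 = 4.5
cx_2 = 13.5
cy_2 = 10
cz_2 = 8
r_2 = 1.5
cx_3 = 11.5
cy_3 = 3
cz_3 = 1.5
h_3 = 5.5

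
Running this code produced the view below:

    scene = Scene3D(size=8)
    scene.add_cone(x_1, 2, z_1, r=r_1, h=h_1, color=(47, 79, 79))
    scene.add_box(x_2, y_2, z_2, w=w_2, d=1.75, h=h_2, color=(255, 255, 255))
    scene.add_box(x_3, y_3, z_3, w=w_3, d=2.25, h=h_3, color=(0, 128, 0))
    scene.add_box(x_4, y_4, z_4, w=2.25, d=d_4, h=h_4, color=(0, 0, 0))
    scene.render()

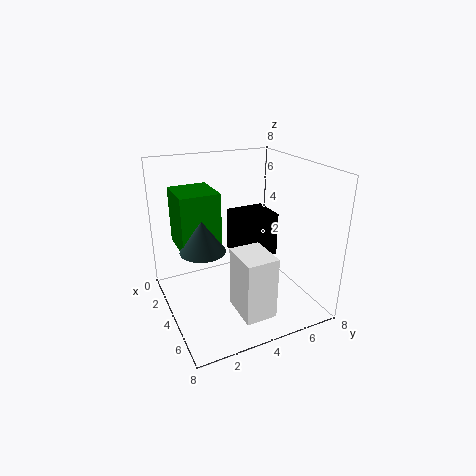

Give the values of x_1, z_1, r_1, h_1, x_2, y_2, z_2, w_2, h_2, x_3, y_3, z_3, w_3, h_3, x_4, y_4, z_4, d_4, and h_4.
x_1 = 3.75
z_1 = 3.5
r_1 = 1.25
h_1 = 1.75
x_2 = 4.5
y_2 = 3.25
z_2 = 0.25
w_2 = 2.25
h_2 = 3.5
x_3 = 1
y_3 = 1
z_3 = 3.25
w_3 = 2.5
h_3 = 3.25
x_4 = 0.75
y_4 = 4.75
z_4 = 1.75
d_4 = 2.5
h_4 = 2.75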